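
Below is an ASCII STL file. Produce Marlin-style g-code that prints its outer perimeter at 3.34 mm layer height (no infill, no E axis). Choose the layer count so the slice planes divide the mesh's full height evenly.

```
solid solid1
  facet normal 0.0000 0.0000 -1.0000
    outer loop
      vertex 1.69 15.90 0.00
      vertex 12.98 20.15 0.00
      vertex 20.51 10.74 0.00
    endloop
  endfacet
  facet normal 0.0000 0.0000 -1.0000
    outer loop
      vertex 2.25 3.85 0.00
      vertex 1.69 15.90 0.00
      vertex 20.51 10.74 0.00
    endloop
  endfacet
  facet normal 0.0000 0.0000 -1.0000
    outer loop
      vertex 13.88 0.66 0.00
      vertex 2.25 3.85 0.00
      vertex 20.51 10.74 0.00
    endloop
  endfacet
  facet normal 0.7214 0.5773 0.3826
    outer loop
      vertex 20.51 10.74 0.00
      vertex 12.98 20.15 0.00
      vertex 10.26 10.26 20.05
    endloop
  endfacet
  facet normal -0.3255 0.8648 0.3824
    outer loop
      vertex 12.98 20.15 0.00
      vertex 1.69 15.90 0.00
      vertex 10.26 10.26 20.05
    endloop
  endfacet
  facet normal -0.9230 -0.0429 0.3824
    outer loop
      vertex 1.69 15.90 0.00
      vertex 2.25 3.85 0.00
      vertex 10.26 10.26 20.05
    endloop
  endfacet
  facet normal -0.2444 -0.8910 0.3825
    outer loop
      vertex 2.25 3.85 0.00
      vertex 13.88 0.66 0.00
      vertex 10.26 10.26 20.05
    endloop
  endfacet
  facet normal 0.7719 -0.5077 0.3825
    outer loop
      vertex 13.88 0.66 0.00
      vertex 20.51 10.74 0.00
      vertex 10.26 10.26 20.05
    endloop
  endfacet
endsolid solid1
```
; perimeter-only toolpath
G21 ; units = mm
G90 ; absolute positioning
G28 ; home
; layer 1
G0 Z3.34
G0 X18.80 Y10.66
G1 X12.53 Y18.50
G1 X3.12 Y14.96
G1 X3.58 Y4.92
G1 X13.28 Y2.26
G1 X18.80 Y10.66
; layer 2
G0 Z6.68
G0 X17.09 Y10.58
G1 X12.07 Y16.85
G1 X4.55 Y14.02
G1 X4.92 Y5.99
G1 X12.67 Y3.86
G1 X17.09 Y10.58
; layer 3
G0 Z10.03
G0 X15.39 Y10.50
G1 X11.62 Y15.20
G1 X5.97 Y13.08
G1 X6.25 Y7.05
G1 X12.07 Y5.46
G1 X15.39 Y10.50
; layer 4
G0 Z13.37
G0 X13.68 Y10.42
G1 X11.17 Y13.56
G1 X7.40 Y12.14
G1 X7.59 Y8.12
G1 X11.47 Y7.06
G1 X13.68 Y10.42
; layer 5
G0 Z16.71
G0 X11.97 Y10.34
G1 X10.71 Y11.91
G1 X8.83 Y11.20
G1 X8.93 Y9.19
G1 X10.86 Y8.66
G1 X11.97 Y10.34
M2 ; end

The solid is a regular 5-sided pyramid, base circumscribed radius ≈ 10.3 mm, apex at z ≈ 20.1 mm. Slicing at Δz = 3.34 mm — 6 equal slices spanning the solid's height, so layer i sits at z = i·h/6 — gives 5 non-empty perimeters. Each is a 5-segment closed polygon; G0 lifts to the layer z and rapids to the start vertex, then G1 traces the edges. The cross-section shrinks linearly with z (the slice at the apex is degenerate and omitted).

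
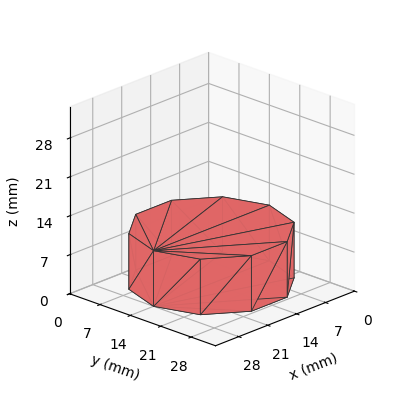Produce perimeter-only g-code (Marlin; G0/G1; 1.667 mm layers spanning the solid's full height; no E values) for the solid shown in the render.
Reading the render: the shape is a regular 10-sided prism (a cylinder approximated with 10 flat sides), circumscribed radius ≈ 14 mm, height ≈ 10 mm (dimensions read to the nearest mm from the axis ticks). For the g-code, the solid's height is divided into equal slices at the stated Δz and each level perimeter traced with G1 moves after a G0 lift.

; perimeter-only toolpath
G21 ; units = mm
G90 ; absolute positioning
G28 ; home
; layer 1
G0 Z1.667
G0 X28.000 Y14.000
G1 X25.326 Y22.229
G1 X18.326 Y27.315
G1 X9.674 Y27.315
G1 X2.674 Y22.229
G1 X0.000 Y14.000
G1 X2.674 Y5.771
G1 X9.674 Y0.685
G1 X18.326 Y0.685
G1 X25.326 Y5.771
G1 X28.000 Y14.000
; layer 2
G0 Z3.333
G0 X28.000 Y14.000
G1 X25.326 Y22.229
G1 X18.326 Y27.315
G1 X9.674 Y27.315
G1 X2.674 Y22.229
G1 X0.000 Y14.000
G1 X2.674 Y5.771
G1 X9.674 Y0.685
G1 X18.326 Y0.685
G1 X25.326 Y5.771
G1 X28.000 Y14.000
; layer 3
G0 Z5.000
G0 X28.000 Y14.000
G1 X25.326 Y22.229
G1 X18.326 Y27.315
G1 X9.674 Y27.315
G1 X2.674 Y22.229
G1 X0.000 Y14.000
G1 X2.674 Y5.771
G1 X9.674 Y0.685
G1 X18.326 Y0.685
G1 X25.326 Y5.771
G1 X28.000 Y14.000
; layer 4
G0 Z6.667
G0 X28.000 Y14.000
G1 X25.326 Y22.229
G1 X18.326 Y27.315
G1 X9.674 Y27.315
G1 X2.674 Y22.229
G1 X0.000 Y14.000
G1 X2.674 Y5.771
G1 X9.674 Y0.685
G1 X18.326 Y0.685
G1 X25.326 Y5.771
G1 X28.000 Y14.000
; layer 5
G0 Z8.333
G0 X28.000 Y14.000
G1 X25.326 Y22.229
G1 X18.326 Y27.315
G1 X9.674 Y27.315
G1 X2.674 Y22.229
G1 X0.000 Y14.000
G1 X2.674 Y5.771
G1 X9.674 Y0.685
G1 X18.326 Y0.685
G1 X25.326 Y5.771
G1 X28.000 Y14.000
; layer 6
G0 Z10.000
G0 X28.000 Y14.000
G1 X25.326 Y22.229
G1 X18.326 Y27.315
G1 X9.674 Y27.315
G1 X2.674 Y22.229
G1 X0.000 Y14.000
G1 X2.674 Y5.771
G1 X9.674 Y0.685
G1 X18.326 Y0.685
G1 X25.326 Y5.771
G1 X28.000 Y14.000
M2 ; end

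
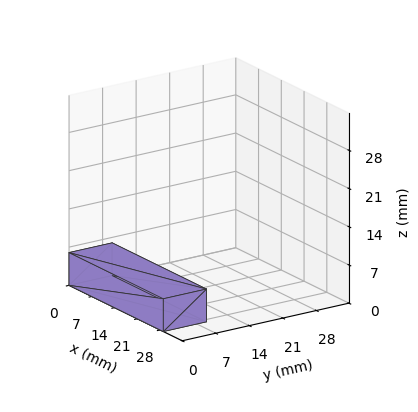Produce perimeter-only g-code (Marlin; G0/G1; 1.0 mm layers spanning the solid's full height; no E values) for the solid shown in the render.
Reading the render: the shape is a rectangular box, roughly 29 × 9 mm footprint and 6 mm tall (dimensions read to the nearest mm from the axis ticks). For the g-code, the solid's height is divided into equal slices at the stated Δz and each level perimeter traced with G1 moves after a G0 lift.

; perimeter-only toolpath
G21 ; units = mm
G90 ; absolute positioning
G28 ; home
; layer 1
G0 Z1.0
G0 X0.0 Y0.0
G1 X29.0 Y0.0
G1 X29.0 Y9.0
G1 X0.0 Y9.0
G1 X0.0 Y0.0
; layer 2
G0 Z2.0
G0 X0.0 Y0.0
G1 X29.0 Y0.0
G1 X29.0 Y9.0
G1 X0.0 Y9.0
G1 X0.0 Y0.0
; layer 3
G0 Z3.0
G0 X0.0 Y0.0
G1 X29.0 Y0.0
G1 X29.0 Y9.0
G1 X0.0 Y9.0
G1 X0.0 Y0.0
; layer 4
G0 Z4.0
G0 X0.0 Y0.0
G1 X29.0 Y0.0
G1 X29.0 Y9.0
G1 X0.0 Y9.0
G1 X0.0 Y0.0
; layer 5
G0 Z5.0
G0 X0.0 Y0.0
G1 X29.0 Y0.0
G1 X29.0 Y9.0
G1 X0.0 Y9.0
G1 X0.0 Y0.0
; layer 6
G0 Z6.0
G0 X0.0 Y0.0
G1 X29.0 Y0.0
G1 X29.0 Y9.0
G1 X0.0 Y9.0
G1 X0.0 Y0.0
M2 ; end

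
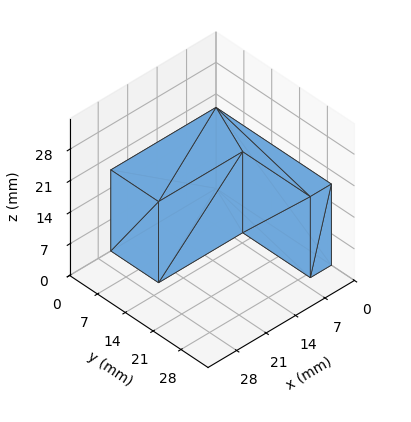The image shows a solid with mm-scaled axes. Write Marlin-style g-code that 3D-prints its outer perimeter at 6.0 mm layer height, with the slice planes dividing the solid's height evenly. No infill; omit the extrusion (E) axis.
Reading the render: the shape is an L-shaped prism: outer 25 × 29 mm, arm thicknesses ≈ 12 mm (horizontal) and 5 mm (vertical), extruded 18 mm in z (dimensions read to the nearest mm from the axis ticks). For the g-code, the solid's height is divided into equal slices at the stated Δz and each level perimeter traced with G1 moves after a G0 lift.

; perimeter-only toolpath
G21 ; units = mm
G90 ; absolute positioning
G28 ; home
; layer 1
G0 Z6.0
G0 X0.0 Y0.0
G1 X25.0 Y0.0
G1 X25.0 Y12.0
G1 X5.0 Y12.0
G1 X5.0 Y29.0
G1 X0.0 Y29.0
G1 X0.0 Y0.0
; layer 2
G0 Z12.0
G0 X0.0 Y0.0
G1 X25.0 Y0.0
G1 X25.0 Y12.0
G1 X5.0 Y12.0
G1 X5.0 Y29.0
G1 X0.0 Y29.0
G1 X0.0 Y0.0
; layer 3
G0 Z18.0
G0 X0.0 Y0.0
G1 X25.0 Y0.0
G1 X25.0 Y12.0
G1 X5.0 Y12.0
G1 X5.0 Y29.0
G1 X0.0 Y29.0
G1 X0.0 Y0.0
M2 ; end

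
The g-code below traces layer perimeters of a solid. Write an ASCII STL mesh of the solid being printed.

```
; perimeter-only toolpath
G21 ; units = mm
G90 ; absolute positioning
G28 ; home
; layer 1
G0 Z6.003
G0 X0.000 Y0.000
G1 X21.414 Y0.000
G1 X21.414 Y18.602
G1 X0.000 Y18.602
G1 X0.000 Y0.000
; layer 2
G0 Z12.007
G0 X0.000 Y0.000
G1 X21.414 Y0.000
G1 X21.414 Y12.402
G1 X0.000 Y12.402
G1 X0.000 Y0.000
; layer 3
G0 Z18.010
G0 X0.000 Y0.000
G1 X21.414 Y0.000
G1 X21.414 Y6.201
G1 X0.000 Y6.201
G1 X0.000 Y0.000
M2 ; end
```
solid part
  facet normal 0.0000 0.0000 -1.0000
    outer loop
      vertex 21.414 24.803 0.000
      vertex 21.414 0.000 0.000
      vertex 0.000 0.000 0.000
    endloop
  endfacet
  facet normal 0.0000 0.0000 -1.0000
    outer loop
      vertex 0.000 24.803 0.000
      vertex 21.414 24.803 0.000
      vertex 0.000 0.000 0.000
    endloop
  endfacet
  facet normal 0.0000 -1.0000 0.0000
    outer loop
      vertex 0.000 0.000 0.000
      vertex 21.414 0.000 0.000
      vertex 21.414 0.000 24.013
    endloop
  endfacet
  facet normal 0.0000 -1.0000 0.0000
    outer loop
      vertex 0.000 0.000 0.000
      vertex 21.414 0.000 24.013
      vertex 0.000 0.000 24.013
    endloop
  endfacet
  facet normal 0.0000 0.6956 0.7185
    outer loop
      vertex 0.000 0.000 24.013
      vertex 21.414 0.000 24.013
      vertex 21.414 24.803 0.000
    endloop
  endfacet
  facet normal 0.0000 0.6956 0.7185
    outer loop
      vertex 0.000 0.000 24.013
      vertex 21.414 24.803 0.000
      vertex 0.000 24.803 0.000
    endloop
  endfacet
  facet normal -1.0000 0.0000 0.0000
    outer loop
      vertex 0.000 0.000 24.013
      vertex 0.000 24.803 0.000
      vertex 0.000 0.000 0.000
    endloop
  endfacet
  facet normal 1.0000 0.0000 0.0000
    outer loop
      vertex 21.414 0.000 0.000
      vertex 21.414 24.803 0.000
      vertex 21.414 0.000 24.013
    endloop
  endfacet
endsolid part

The G0 Z moves step by Δz≈6.003 mm. The G1 loops shrink linearly with z, so the solid tapers from its base footprint up to z≈24. Closing with a flat bottom cap and the tapered top and triangulating gives 8 facets — a wedge (ramp): 21.4 × 24.8 mm base, rising to 24 mm along the y=0 edge and sloping linearly to z=0 at y=24.8.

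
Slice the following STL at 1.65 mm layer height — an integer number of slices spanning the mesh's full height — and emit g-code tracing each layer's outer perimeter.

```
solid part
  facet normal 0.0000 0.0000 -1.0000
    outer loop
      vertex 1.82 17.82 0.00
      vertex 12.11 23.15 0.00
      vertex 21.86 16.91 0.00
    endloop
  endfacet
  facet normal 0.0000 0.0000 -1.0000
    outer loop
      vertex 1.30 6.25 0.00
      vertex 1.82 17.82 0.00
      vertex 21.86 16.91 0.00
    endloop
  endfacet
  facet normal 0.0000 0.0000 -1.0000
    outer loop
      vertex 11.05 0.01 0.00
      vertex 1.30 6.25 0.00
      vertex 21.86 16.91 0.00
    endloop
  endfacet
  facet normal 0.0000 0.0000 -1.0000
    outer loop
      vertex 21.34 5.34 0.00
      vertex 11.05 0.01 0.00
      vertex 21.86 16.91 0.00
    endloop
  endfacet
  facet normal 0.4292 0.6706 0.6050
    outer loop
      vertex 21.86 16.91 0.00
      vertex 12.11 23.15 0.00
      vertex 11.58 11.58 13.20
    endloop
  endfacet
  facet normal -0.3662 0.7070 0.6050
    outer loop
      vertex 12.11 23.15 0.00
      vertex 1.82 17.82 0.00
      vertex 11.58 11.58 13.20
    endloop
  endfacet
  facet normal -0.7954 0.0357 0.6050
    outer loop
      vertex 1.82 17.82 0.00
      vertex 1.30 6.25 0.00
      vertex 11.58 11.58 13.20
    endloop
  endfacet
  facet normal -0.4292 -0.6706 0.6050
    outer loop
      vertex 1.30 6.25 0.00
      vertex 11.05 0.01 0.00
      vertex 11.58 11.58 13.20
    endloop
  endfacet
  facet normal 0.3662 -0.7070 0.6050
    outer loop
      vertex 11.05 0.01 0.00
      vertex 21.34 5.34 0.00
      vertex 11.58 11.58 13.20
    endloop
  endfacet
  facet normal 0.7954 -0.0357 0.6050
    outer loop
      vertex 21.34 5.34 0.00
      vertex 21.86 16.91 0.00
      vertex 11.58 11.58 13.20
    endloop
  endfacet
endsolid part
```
; perimeter-only toolpath
G21 ; units = mm
G90 ; absolute positioning
G28 ; home
; layer 1
G0 Z1.65
G0 X20.57 Y16.24
G1 X12.04 Y21.70
G1 X3.04 Y17.04
G1 X2.58 Y6.92
G1 X11.12 Y1.46
G1 X20.12 Y6.12
G1 X20.57 Y16.24
; layer 2
G0 Z3.30
G0 X19.29 Y15.58
G1 X11.98 Y20.26
G1 X4.26 Y16.26
G1 X3.87 Y7.58
G1 X11.18 Y2.90
G1 X18.90 Y6.90
G1 X19.29 Y15.58
; layer 3
G0 Z4.95
G0 X18.00 Y14.91
G1 X11.91 Y18.81
G1 X5.48 Y15.48
G1 X5.16 Y8.25
G1 X11.25 Y4.35
G1 X17.68 Y7.68
G1 X18.00 Y14.91
; layer 4
G0 Z6.60
G0 X16.72 Y14.25
G1 X11.84 Y17.36
G1 X6.70 Y14.70
G1 X6.44 Y8.91
G1 X11.32 Y5.79
G1 X16.46 Y8.46
G1 X16.72 Y14.25
; layer 5
G0 Z8.25
G0 X15.43 Y13.58
G1 X11.78 Y15.92
G1 X7.92 Y13.92
G1 X7.72 Y9.58
G1 X11.38 Y7.24
G1 X15.24 Y9.24
G1 X15.43 Y13.58
; layer 6
G0 Z9.90
G0 X14.15 Y12.91
G1 X11.71 Y14.47
G1 X9.14 Y13.14
G1 X9.01 Y10.25
G1 X11.45 Y8.69
G1 X14.02 Y10.02
G1 X14.15 Y12.91
; layer 7
G0 Z11.55
G0 X12.87 Y12.25
G1 X11.65 Y13.03
G1 X10.36 Y12.36
G1 X10.29 Y10.91
G1 X11.51 Y10.13
G1 X12.80 Y10.80
G1 X12.87 Y12.25
M2 ; end

The solid is a regular 6-sided pyramid, base circumscribed radius ≈ 11.6 mm, apex at z ≈ 13.2 mm. Slicing at Δz = 1.65 mm — 8 equal slices spanning the solid's height, so layer i sits at z = i·h/8 — gives 7 non-empty perimeters. Each is a 6-segment closed polygon; G0 lifts to the layer z and rapids to the start vertex, then G1 traces the edges. The cross-section shrinks linearly with z (the slice at the apex is degenerate and omitted).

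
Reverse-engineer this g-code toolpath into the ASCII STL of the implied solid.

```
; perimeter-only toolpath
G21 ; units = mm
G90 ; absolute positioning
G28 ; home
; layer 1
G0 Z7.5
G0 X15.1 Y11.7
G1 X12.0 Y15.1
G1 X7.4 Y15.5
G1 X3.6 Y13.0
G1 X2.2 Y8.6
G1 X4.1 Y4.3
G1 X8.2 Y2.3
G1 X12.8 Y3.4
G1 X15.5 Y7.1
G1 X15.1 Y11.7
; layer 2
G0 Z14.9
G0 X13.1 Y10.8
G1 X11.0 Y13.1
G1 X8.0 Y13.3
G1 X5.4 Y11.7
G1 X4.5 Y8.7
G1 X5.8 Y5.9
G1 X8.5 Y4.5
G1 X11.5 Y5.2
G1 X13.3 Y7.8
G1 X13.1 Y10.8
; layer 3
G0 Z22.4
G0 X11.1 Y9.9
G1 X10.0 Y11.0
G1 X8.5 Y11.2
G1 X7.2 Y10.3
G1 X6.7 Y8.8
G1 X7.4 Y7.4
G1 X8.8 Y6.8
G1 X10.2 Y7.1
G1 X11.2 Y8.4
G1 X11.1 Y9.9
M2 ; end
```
solid part
  facet normal 0.0000 0.0000 -1.0000
    outer loop
      vertex 6.9 17.7 0.0
      vertex 13.0 17.1 0.0
      vertex 17.2 12.6 0.0
    endloop
  endfacet
  facet normal 0.0000 0.0000 -1.0000
    outer loop
      vertex 1.8 14.3 0.0
      vertex 6.9 17.7 0.0
      vertex 17.2 12.6 0.0
    endloop
  endfacet
  facet normal 0.0000 0.0000 -1.0000
    outer loop
      vertex 0.0 8.4 0.0
      vertex 1.8 14.3 0.0
      vertex 17.2 12.6 0.0
    endloop
  endfacet
  facet normal 0.0000 0.0000 -1.0000
    outer loop
      vertex 2.5 2.8 0.0
      vertex 0.0 8.4 0.0
      vertex 17.2 12.6 0.0
    endloop
  endfacet
  facet normal 0.0000 0.0000 -1.0000
    outer loop
      vertex 8.0 0.1 0.0
      vertex 2.5 2.8 0.0
      vertex 17.2 12.6 0.0
    endloop
  endfacet
  facet normal 0.0000 0.0000 -1.0000
    outer loop
      vertex 14.0 1.5 0.0
      vertex 8.0 0.1 0.0
      vertex 17.2 12.6 0.0
    endloop
  endfacet
  facet normal 0.0000 0.0000 -1.0000
    outer loop
      vertex 17.6 6.5 0.0
      vertex 14.0 1.5 0.0
      vertex 17.2 12.6 0.0
    endloop
  endfacet
  facet normal 0.7035 0.6566 0.2720
    outer loop
      vertex 17.2 12.6 0.0
      vertex 13.0 17.1 0.0
      vertex 9.0 9.0 29.9
    endloop
  endfacet
  facet normal 0.0942 0.9577 0.2720
    outer loop
      vertex 13.0 17.1 0.0
      vertex 6.9 17.7 0.0
      vertex 9.0 9.0 29.9
    endloop
  endfacet
  facet normal -0.5340 0.8010 0.2706
    outer loop
      vertex 6.9 17.7 0.0
      vertex 1.8 14.3 0.0
      vertex 9.0 9.0 29.9
    endloop
  endfacet
  facet normal -0.9206 0.2808 0.2715
    outer loop
      vertex 1.8 14.3 0.0
      vertex 0.0 8.4 0.0
      vertex 9.0 9.0 29.9
    endloop
  endfacet
  facet normal -0.8786 -0.3922 0.2723
    outer loop
      vertex 0.0 8.4 0.0
      vertex 2.5 2.8 0.0
      vertex 9.0 9.0 29.9
    endloop
  endfacet
  facet normal -0.4241 -0.8640 0.2714
    outer loop
      vertex 2.5 2.8 0.0
      vertex 8.0 0.1 0.0
      vertex 9.0 9.0 29.9
    endloop
  endfacet
  facet normal 0.2187 -0.9372 0.2717
    outer loop
      vertex 8.0 0.1 0.0
      vertex 14.0 1.5 0.0
      vertex 9.0 9.0 29.9
    endloop
  endfacet
  facet normal 0.7810 -0.5623 0.2717
    outer loop
      vertex 14.0 1.5 0.0
      vertex 17.6 6.5 0.0
      vertex 9.0 9.0 29.9
    endloop
  endfacet
  facet normal 0.9605 0.0630 0.2710
    outer loop
      vertex 17.6 6.5 0.0
      vertex 17.2 12.6 0.0
      vertex 9.0 9.0 29.9
    endloop
  endfacet
endsolid part

The G0 Z moves step by Δz≈7.5 mm. The G1 loops shrink linearly with z, so the solid tapers from its base footprint up to z≈29.9. Closing with a flat bottom cap and the tapered top and triangulating gives 16 facets — a regular 9-sided pyramid, base circumscribed radius ≈ 9 mm, apex at z ≈ 29.9 mm.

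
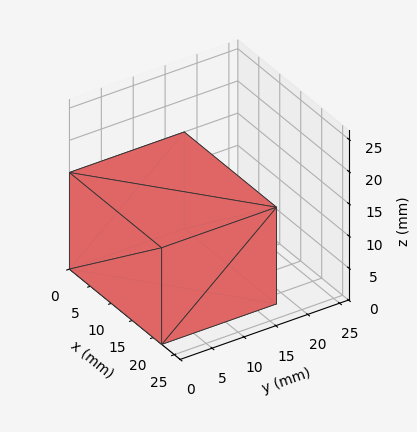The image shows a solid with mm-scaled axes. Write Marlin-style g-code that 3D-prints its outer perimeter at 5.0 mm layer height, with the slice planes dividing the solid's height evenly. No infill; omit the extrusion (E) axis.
Reading the render: the shape is a rectangular box, roughly 22 × 18 mm footprint and 15 mm tall (dimensions read to the nearest mm from the axis ticks). For the g-code, the solid's height is divided into equal slices at the stated Δz and each level perimeter traced with G1 moves after a G0 lift.

; perimeter-only toolpath
G21 ; units = mm
G90 ; absolute positioning
G28 ; home
; layer 1
G0 Z5.0
G0 X0.0 Y0.0
G1 X22.0 Y0.0
G1 X22.0 Y18.0
G1 X0.0 Y18.0
G1 X0.0 Y0.0
; layer 2
G0 Z10.0
G0 X0.0 Y0.0
G1 X22.0 Y0.0
G1 X22.0 Y18.0
G1 X0.0 Y18.0
G1 X0.0 Y0.0
; layer 3
G0 Z15.0
G0 X0.0 Y0.0
G1 X22.0 Y0.0
G1 X22.0 Y18.0
G1 X0.0 Y18.0
G1 X0.0 Y0.0
M2 ; end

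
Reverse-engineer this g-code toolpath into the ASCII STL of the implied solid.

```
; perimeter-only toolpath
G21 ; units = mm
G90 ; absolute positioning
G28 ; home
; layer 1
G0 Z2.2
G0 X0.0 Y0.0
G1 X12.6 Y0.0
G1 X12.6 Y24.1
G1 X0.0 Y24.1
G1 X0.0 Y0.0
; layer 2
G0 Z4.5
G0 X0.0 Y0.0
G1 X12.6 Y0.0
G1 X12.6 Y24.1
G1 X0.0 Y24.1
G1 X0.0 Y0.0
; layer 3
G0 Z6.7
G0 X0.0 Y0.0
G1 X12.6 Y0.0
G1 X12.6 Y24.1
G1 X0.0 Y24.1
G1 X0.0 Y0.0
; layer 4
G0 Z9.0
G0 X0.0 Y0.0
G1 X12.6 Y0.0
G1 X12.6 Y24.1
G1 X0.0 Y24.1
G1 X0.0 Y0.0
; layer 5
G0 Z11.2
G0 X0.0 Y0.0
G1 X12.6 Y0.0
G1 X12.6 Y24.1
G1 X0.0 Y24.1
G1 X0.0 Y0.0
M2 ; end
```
solid part
  facet normal 0.0000 0.0000 -1.0000
    outer loop
      vertex 12.6 24.1 0.0
      vertex 12.6 0.0 0.0
      vertex 0.0 0.0 0.0
    endloop
  endfacet
  facet normal 0.0000 0.0000 -1.0000
    outer loop
      vertex 0.0 24.1 0.0
      vertex 12.6 24.1 0.0
      vertex 0.0 0.0 0.0
    endloop
  endfacet
  facet normal 0.0000 0.0000 1.0000
    outer loop
      vertex 0.0 0.0 11.2
      vertex 12.6 0.0 11.2
      vertex 12.6 24.1 11.2
    endloop
  endfacet
  facet normal 0.0000 0.0000 1.0000
    outer loop
      vertex 0.0 0.0 11.2
      vertex 12.6 24.1 11.2
      vertex 0.0 24.1 11.2
    endloop
  endfacet
  facet normal 0.0000 -1.0000 0.0000
    outer loop
      vertex 0.0 0.0 0.0
      vertex 12.6 0.0 0.0
      vertex 12.6 0.0 11.2
    endloop
  endfacet
  facet normal 0.0000 -1.0000 0.0000
    outer loop
      vertex 0.0 0.0 0.0
      vertex 12.6 0.0 11.2
      vertex 0.0 0.0 11.2
    endloop
  endfacet
  facet normal 0.0000 1.0000 0.0000
    outer loop
      vertex 12.6 24.1 11.2
      vertex 12.6 24.1 0.0
      vertex 0.0 24.1 0.0
    endloop
  endfacet
  facet normal 0.0000 1.0000 0.0000
    outer loop
      vertex 0.0 24.1 11.2
      vertex 12.6 24.1 11.2
      vertex 0.0 24.1 0.0
    endloop
  endfacet
  facet normal -1.0000 0.0000 0.0000
    outer loop
      vertex 0.0 24.1 11.2
      vertex 0.0 24.1 0.0
      vertex 0.0 0.0 0.0
    endloop
  endfacet
  facet normal -1.0000 0.0000 0.0000
    outer loop
      vertex 0.0 0.0 11.2
      vertex 0.0 24.1 11.2
      vertex 0.0 0.0 0.0
    endloop
  endfacet
  facet normal 1.0000 0.0000 0.0000
    outer loop
      vertex 12.6 0.0 0.0
      vertex 12.6 24.1 0.0
      vertex 12.6 24.1 11.2
    endloop
  endfacet
  facet normal 1.0000 0.0000 0.0000
    outer loop
      vertex 12.6 0.0 0.0
      vertex 12.6 24.1 11.2
      vertex 12.6 0.0 11.2
    endloop
  endfacet
endsolid part

The G0 Z moves step by Δz≈2.2 mm. Every layer's G1 loop is the same polygon, so the solid is a straight extrusion of it from z=0 to z≈11.2. Closing with flat bottom and top caps and triangulating gives 12 facets — a rectangular box, roughly 12.6 × 24.1 mm footprint and 11.2 mm tall.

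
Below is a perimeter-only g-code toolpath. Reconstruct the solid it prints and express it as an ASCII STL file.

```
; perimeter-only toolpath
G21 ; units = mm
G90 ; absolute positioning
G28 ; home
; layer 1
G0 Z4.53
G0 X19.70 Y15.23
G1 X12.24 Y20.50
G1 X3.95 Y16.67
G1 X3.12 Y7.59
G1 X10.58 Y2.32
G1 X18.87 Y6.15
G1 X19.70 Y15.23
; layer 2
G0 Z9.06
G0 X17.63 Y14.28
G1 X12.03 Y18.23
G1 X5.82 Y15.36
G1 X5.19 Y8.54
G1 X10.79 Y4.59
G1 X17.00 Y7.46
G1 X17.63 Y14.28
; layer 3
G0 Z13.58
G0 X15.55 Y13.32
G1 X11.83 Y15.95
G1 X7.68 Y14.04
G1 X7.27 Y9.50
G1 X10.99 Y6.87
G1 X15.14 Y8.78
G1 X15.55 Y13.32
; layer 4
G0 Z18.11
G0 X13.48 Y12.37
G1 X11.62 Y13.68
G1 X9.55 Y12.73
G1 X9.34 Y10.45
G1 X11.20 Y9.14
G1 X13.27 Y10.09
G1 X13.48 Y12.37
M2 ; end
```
solid part
  facet normal 0.0000 0.0000 -1.0000
    outer loop
      vertex 2.09 17.99 0.00
      vertex 12.45 22.77 0.00
      vertex 21.77 16.19 0.00
    endloop
  endfacet
  facet normal 0.0000 0.0000 -1.0000
    outer loop
      vertex 1.05 6.63 0.00
      vertex 2.09 17.99 0.00
      vertex 21.77 16.19 0.00
    endloop
  endfacet
  facet normal 0.0000 0.0000 -1.0000
    outer loop
      vertex 10.37 0.05 0.00
      vertex 1.05 6.63 0.00
      vertex 21.77 16.19 0.00
    endloop
  endfacet
  facet normal 0.0000 0.0000 -1.0000
    outer loop
      vertex 20.73 4.83 0.00
      vertex 10.37 0.05 0.00
      vertex 21.77 16.19 0.00
    endloop
  endfacet
  facet normal 0.5286 0.7487 0.4000
    outer loop
      vertex 21.77 16.19 0.00
      vertex 12.45 22.77 0.00
      vertex 11.41 11.41 22.64
    endloop
  endfacet
  facet normal -0.3840 0.8322 0.3999
    outer loop
      vertex 12.45 22.77 0.00
      vertex 2.09 17.99 0.00
      vertex 11.41 11.41 22.64
    endloop
  endfacet
  facet normal -0.9127 0.0836 0.4000
    outer loop
      vertex 2.09 17.99 0.00
      vertex 1.05 6.63 0.00
      vertex 11.41 11.41 22.64
    endloop
  endfacet
  facet normal -0.5286 -0.7487 0.4000
    outer loop
      vertex 1.05 6.63 0.00
      vertex 10.37 0.05 0.00
      vertex 11.41 11.41 22.64
    endloop
  endfacet
  facet normal 0.3840 -0.8322 0.3999
    outer loop
      vertex 10.37 0.05 0.00
      vertex 20.73 4.83 0.00
      vertex 11.41 11.41 22.64
    endloop
  endfacet
  facet normal 0.9127 -0.0836 0.4000
    outer loop
      vertex 20.73 4.83 0.00
      vertex 21.77 16.19 0.00
      vertex 11.41 11.41 22.64
    endloop
  endfacet
endsolid part

The G0 Z moves step by Δz≈4.53 mm. The G1 loops shrink linearly with z, so the solid tapers from its base footprint up to z≈22.6. Closing with a flat bottom cap and the tapered top and triangulating gives 10 facets — a regular 6-sided pyramid, base circumscribed radius ≈ 11.4 mm, apex at z ≈ 22.6 mm.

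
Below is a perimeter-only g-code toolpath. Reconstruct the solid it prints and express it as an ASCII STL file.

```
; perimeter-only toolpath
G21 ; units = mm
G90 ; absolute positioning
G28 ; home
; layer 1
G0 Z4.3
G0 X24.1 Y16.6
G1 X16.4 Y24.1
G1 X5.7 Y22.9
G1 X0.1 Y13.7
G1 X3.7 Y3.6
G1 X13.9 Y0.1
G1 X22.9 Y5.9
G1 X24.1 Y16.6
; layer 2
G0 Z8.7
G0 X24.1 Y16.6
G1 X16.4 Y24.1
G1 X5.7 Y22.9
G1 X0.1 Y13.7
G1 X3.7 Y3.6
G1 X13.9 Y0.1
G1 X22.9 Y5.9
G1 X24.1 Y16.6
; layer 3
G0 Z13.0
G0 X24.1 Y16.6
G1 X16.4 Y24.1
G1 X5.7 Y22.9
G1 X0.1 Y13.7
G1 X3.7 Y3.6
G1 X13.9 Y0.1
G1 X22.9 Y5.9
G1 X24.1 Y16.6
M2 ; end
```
solid part
  facet normal 0.0000 0.0000 -1.0000
    outer loop
      vertex 5.7 22.9 0.0
      vertex 16.4 24.1 0.0
      vertex 24.1 16.6 0.0
    endloop
  endfacet
  facet normal 0.0000 0.0000 -1.0000
    outer loop
      vertex 0.1 13.7 0.0
      vertex 5.7 22.9 0.0
      vertex 24.1 16.6 0.0
    endloop
  endfacet
  facet normal 0.0000 0.0000 -1.0000
    outer loop
      vertex 3.7 3.6 0.0
      vertex 0.1 13.7 0.0
      vertex 24.1 16.6 0.0
    endloop
  endfacet
  facet normal 0.0000 0.0000 -1.0000
    outer loop
      vertex 13.9 0.1 0.0
      vertex 3.7 3.6 0.0
      vertex 24.1 16.6 0.0
    endloop
  endfacet
  facet normal 0.0000 0.0000 -1.0000
    outer loop
      vertex 22.9 5.9 0.0
      vertex 13.9 0.1 0.0
      vertex 24.1 16.6 0.0
    endloop
  endfacet
  facet normal 0.0000 0.0000 1.0000
    outer loop
      vertex 24.1 16.6 13.0
      vertex 16.4 24.1 13.0
      vertex 5.7 22.9 13.0
    endloop
  endfacet
  facet normal 0.0000 0.0000 1.0000
    outer loop
      vertex 24.1 16.6 13.0
      vertex 5.7 22.9 13.0
      vertex 0.1 13.7 13.0
    endloop
  endfacet
  facet normal 0.0000 0.0000 1.0000
    outer loop
      vertex 24.1 16.6 13.0
      vertex 0.1 13.7 13.0
      vertex 3.7 3.6 13.0
    endloop
  endfacet
  facet normal 0.0000 0.0000 1.0000
    outer loop
      vertex 24.1 16.6 13.0
      vertex 3.7 3.6 13.0
      vertex 13.9 0.1 13.0
    endloop
  endfacet
  facet normal 0.0000 0.0000 1.0000
    outer loop
      vertex 24.1 16.6 13.0
      vertex 13.9 0.1 13.0
      vertex 22.9 5.9 13.0
    endloop
  endfacet
  facet normal 0.6977 0.7163 0.0000
    outer loop
      vertex 24.1 16.6 0.0
      vertex 16.4 24.1 0.0
      vertex 16.4 24.1 13.0
    endloop
  endfacet
  facet normal 0.6977 0.7163 0.0000
    outer loop
      vertex 24.1 16.6 0.0
      vertex 16.4 24.1 13.0
      vertex 24.1 16.6 13.0
    endloop
  endfacet
  facet normal -0.1115 0.9938 0.0000
    outer loop
      vertex 16.4 24.1 0.0
      vertex 5.7 22.9 0.0
      vertex 5.7 22.9 13.0
    endloop
  endfacet
  facet normal -0.1115 0.9938 0.0000
    outer loop
      vertex 16.4 24.1 0.0
      vertex 5.7 22.9 13.0
      vertex 16.4 24.1 13.0
    endloop
  endfacet
  facet normal -0.8542 0.5199 0.0000
    outer loop
      vertex 5.7 22.9 0.0
      vertex 0.1 13.7 0.0
      vertex 0.1 13.7 13.0
    endloop
  endfacet
  facet normal -0.8542 0.5199 0.0000
    outer loop
      vertex 5.7 22.9 0.0
      vertex 0.1 13.7 13.0
      vertex 5.7 22.9 13.0
    endloop
  endfacet
  facet normal -0.9420 -0.3357 0.0000
    outer loop
      vertex 0.1 13.7 0.0
      vertex 3.7 3.6 0.0
      vertex 3.7 3.6 13.0
    endloop
  endfacet
  facet normal -0.9420 -0.3357 0.0000
    outer loop
      vertex 0.1 13.7 0.0
      vertex 3.7 3.6 13.0
      vertex 0.1 13.7 13.0
    endloop
  endfacet
  facet normal -0.3246 -0.9459 0.0000
    outer loop
      vertex 3.7 3.6 0.0
      vertex 13.9 0.1 0.0
      vertex 13.9 0.1 13.0
    endloop
  endfacet
  facet normal -0.3246 -0.9459 0.0000
    outer loop
      vertex 3.7 3.6 0.0
      vertex 13.9 0.1 13.0
      vertex 3.7 3.6 13.0
    endloop
  endfacet
  facet normal 0.5417 -0.8406 0.0000
    outer loop
      vertex 13.9 0.1 0.0
      vertex 22.9 5.9 0.0
      vertex 22.9 5.9 13.0
    endloop
  endfacet
  facet normal 0.5417 -0.8406 0.0000
    outer loop
      vertex 13.9 0.1 0.0
      vertex 22.9 5.9 13.0
      vertex 13.9 0.1 13.0
    endloop
  endfacet
  facet normal 0.9938 -0.1115 0.0000
    outer loop
      vertex 22.9 5.9 0.0
      vertex 24.1 16.6 0.0
      vertex 24.1 16.6 13.0
    endloop
  endfacet
  facet normal 0.9938 -0.1115 0.0000
    outer loop
      vertex 22.9 5.9 0.0
      vertex 24.1 16.6 13.0
      vertex 22.9 5.9 13.0
    endloop
  endfacet
endsolid part

The G0 Z moves step by Δz≈4.3 mm. Every layer's G1 loop is the same polygon, so the solid is a straight extrusion of it from z=0 to z≈13. Closing with flat bottom and top caps and triangulating gives 24 facets — a regular 7-sided prism (a cylinder approximated with 7 flat sides), circumscribed radius ≈ 12.4 mm, height ≈ 13 mm.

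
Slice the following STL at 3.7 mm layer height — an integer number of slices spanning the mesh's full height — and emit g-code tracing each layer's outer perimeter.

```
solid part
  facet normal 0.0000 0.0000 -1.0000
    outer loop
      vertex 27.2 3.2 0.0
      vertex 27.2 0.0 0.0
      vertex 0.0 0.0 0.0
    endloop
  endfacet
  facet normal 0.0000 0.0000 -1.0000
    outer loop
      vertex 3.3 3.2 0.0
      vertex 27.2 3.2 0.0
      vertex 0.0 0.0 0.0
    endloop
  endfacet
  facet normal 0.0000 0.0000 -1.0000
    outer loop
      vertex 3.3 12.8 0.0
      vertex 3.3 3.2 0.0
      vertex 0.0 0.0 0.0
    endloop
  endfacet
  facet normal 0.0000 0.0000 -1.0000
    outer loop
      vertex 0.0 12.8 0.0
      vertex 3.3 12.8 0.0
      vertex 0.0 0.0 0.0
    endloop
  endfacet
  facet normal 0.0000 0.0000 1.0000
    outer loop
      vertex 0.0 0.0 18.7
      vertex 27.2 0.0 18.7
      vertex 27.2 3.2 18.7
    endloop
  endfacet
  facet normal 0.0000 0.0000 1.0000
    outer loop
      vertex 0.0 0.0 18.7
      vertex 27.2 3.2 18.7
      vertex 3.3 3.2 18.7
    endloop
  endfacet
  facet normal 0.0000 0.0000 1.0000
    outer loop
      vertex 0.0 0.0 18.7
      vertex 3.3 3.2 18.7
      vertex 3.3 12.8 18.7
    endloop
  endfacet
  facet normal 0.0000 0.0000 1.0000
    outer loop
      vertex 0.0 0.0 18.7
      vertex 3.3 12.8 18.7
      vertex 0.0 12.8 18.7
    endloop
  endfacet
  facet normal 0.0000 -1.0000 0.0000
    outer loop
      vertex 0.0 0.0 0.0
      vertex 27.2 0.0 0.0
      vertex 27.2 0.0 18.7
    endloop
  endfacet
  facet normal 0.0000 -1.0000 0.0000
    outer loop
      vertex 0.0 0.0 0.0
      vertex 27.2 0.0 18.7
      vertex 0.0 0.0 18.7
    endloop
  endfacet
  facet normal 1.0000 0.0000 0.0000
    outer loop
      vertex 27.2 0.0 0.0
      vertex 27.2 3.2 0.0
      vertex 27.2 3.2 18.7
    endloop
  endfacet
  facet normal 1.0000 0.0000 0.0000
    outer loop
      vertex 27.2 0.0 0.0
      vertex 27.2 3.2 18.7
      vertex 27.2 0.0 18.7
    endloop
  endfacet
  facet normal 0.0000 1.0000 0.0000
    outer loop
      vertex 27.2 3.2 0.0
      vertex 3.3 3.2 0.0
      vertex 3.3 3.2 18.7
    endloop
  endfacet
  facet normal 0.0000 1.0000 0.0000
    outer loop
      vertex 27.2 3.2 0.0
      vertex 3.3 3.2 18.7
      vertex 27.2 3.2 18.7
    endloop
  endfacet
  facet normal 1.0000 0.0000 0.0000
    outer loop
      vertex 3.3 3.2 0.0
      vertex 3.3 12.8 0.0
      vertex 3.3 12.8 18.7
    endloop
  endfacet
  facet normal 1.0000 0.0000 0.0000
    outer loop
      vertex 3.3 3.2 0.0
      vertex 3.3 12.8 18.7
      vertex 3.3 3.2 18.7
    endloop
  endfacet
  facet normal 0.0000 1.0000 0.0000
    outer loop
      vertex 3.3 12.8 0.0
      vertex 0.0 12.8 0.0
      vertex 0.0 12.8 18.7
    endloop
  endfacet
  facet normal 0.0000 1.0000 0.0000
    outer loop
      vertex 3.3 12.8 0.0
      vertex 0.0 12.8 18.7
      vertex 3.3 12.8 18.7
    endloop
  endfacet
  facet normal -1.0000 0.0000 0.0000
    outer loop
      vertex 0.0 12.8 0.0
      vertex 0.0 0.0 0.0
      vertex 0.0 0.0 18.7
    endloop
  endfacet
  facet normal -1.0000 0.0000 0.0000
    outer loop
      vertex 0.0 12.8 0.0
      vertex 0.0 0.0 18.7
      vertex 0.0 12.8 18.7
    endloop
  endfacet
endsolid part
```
; perimeter-only toolpath
G21 ; units = mm
G90 ; absolute positioning
G28 ; home
; layer 1
G0 Z3.7
G0 X0.0 Y0.0
G1 X27.2 Y0.0
G1 X27.2 Y3.2
G1 X3.3 Y3.2
G1 X3.3 Y12.8
G1 X0.0 Y12.8
G1 X0.0 Y0.0
; layer 2
G0 Z7.5
G0 X0.0 Y0.0
G1 X27.2 Y0.0
G1 X27.2 Y3.2
G1 X3.3 Y3.2
G1 X3.3 Y12.8
G1 X0.0 Y12.8
G1 X0.0 Y0.0
; layer 3
G0 Z11.2
G0 X0.0 Y0.0
G1 X27.2 Y0.0
G1 X27.2 Y3.2
G1 X3.3 Y3.2
G1 X3.3 Y12.8
G1 X0.0 Y12.8
G1 X0.0 Y0.0
; layer 4
G0 Z15.0
G0 X0.0 Y0.0
G1 X27.2 Y0.0
G1 X27.2 Y3.2
G1 X3.3 Y3.2
G1 X3.3 Y12.8
G1 X0.0 Y12.8
G1 X0.0 Y0.0
; layer 5
G0 Z18.7
G0 X0.0 Y0.0
G1 X27.2 Y0.0
G1 X27.2 Y3.2
G1 X3.3 Y3.2
G1 X3.3 Y12.8
G1 X0.0 Y12.8
G1 X0.0 Y0.0
M2 ; end

The solid is an L-shaped prism: outer 27.2 × 12.8 mm, arm thicknesses ≈ 3.2 mm (horizontal) and 3.3 mm (vertical), extruded 18.7 mm in z. Slicing at Δz = 3.7 mm — 5 equal slices spanning the solid's height, so layer i sits at z = i·h/5 — gives 5 non-empty perimeters. Each is a 6-segment closed polygon; G0 lifts to the layer z and rapids to the start vertex, then G1 traces the edges.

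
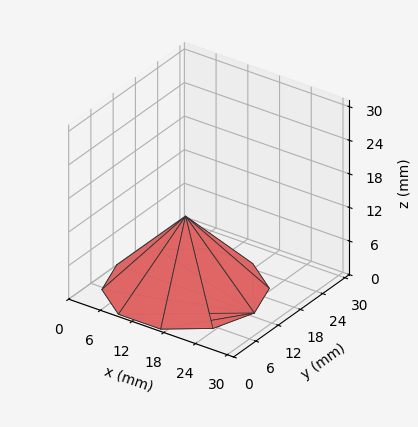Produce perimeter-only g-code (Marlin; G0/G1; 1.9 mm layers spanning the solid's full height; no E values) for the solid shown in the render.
Reading the render: the shape is a regular 10-sided pyramid, base circumscribed radius ≈ 13 mm, apex at z ≈ 13 mm (dimensions read to the nearest mm from the axis ticks). For the g-code, the solid's height is divided into equal slices at the stated Δz and each level perimeter traced with G1 moves after a G0 lift.

; perimeter-only toolpath
G21 ; units = mm
G90 ; absolute positioning
G28 ; home
; layer 1
G0 Z1.9
G0 X24.1 Y13.0
G1 X22.0 Y19.5
G1 X16.4 Y23.6
G1 X9.6 Y23.6
G1 X4.0 Y19.5
G1 X1.9 Y13.0
G1 X4.0 Y6.5
G1 X9.6 Y2.4
G1 X16.4 Y2.4
G1 X22.0 Y6.5
G1 X24.1 Y13.0
; layer 2
G0 Z3.7
G0 X22.3 Y13.0
G1 X20.5 Y18.4
G1 X15.9 Y21.9
G1 X10.1 Y21.9
G1 X5.5 Y18.4
G1 X3.7 Y13.0
G1 X5.5 Y7.6
G1 X10.1 Y4.1
G1 X15.9 Y4.1
G1 X20.5 Y7.6
G1 X22.3 Y13.0
; layer 3
G0 Z5.6
G0 X20.4 Y13.0
G1 X19.0 Y17.3
G1 X15.3 Y20.1
G1 X10.7 Y20.1
G1 X7.0 Y17.3
G1 X5.6 Y13.0
G1 X7.0 Y8.7
G1 X10.7 Y5.9
G1 X15.3 Y5.9
G1 X19.0 Y8.7
G1 X20.4 Y13.0
; layer 4
G0 Z7.4
G0 X18.6 Y13.0
G1 X17.5 Y16.3
G1 X14.7 Y18.3
G1 X11.3 Y18.3
G1 X8.5 Y16.3
G1 X7.4 Y13.0
G1 X8.5 Y9.7
G1 X11.3 Y7.7
G1 X14.7 Y7.7
G1 X17.5 Y9.7
G1 X18.6 Y13.0
; layer 5
G0 Z9.3
G0 X16.7 Y13.0
G1 X16.0 Y15.2
G1 X14.1 Y16.5
G1 X11.9 Y16.5
G1 X10.0 Y15.2
G1 X9.3 Y13.0
G1 X10.0 Y10.8
G1 X11.9 Y9.5
G1 X14.1 Y9.5
G1 X16.0 Y10.8
G1 X16.7 Y13.0
; layer 6
G0 Z11.1
G0 X14.9 Y13.0
G1 X14.5 Y14.1
G1 X13.6 Y14.8
G1 X12.4 Y14.8
G1 X11.5 Y14.1
G1 X11.1 Y13.0
G1 X11.5 Y11.9
G1 X12.4 Y11.2
G1 X13.6 Y11.2
G1 X14.5 Y11.9
G1 X14.9 Y13.0
M2 ; end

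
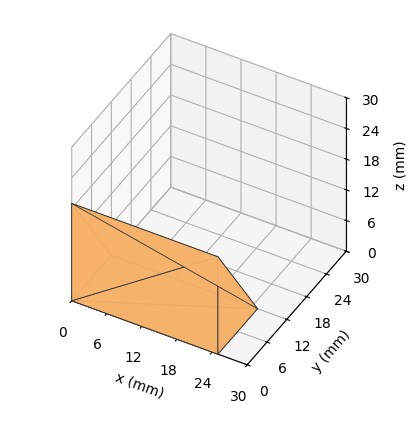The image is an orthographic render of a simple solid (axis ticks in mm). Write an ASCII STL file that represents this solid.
Reading the render: the shape is a wedge (ramp): 25 × 12 mm base, rising to 19 mm along the y=0 edge and sloping linearly to z=0 at y=12 (dimensions read to the nearest mm from the axis ticks). For the STL, each face is triangulated and given an outward normal.

solid part
  facet normal 0.0000 0.0000 -1.0000
    outer loop
      vertex 25.0 12.0 0.0
      vertex 25.0 0.0 0.0
      vertex 0.0 0.0 0.0
    endloop
  endfacet
  facet normal 0.0000 0.0000 -1.0000
    outer loop
      vertex 0.0 12.0 0.0
      vertex 25.0 12.0 0.0
      vertex 0.0 0.0 0.0
    endloop
  endfacet
  facet normal 0.0000 -1.0000 0.0000
    outer loop
      vertex 0.0 0.0 0.0
      vertex 25.0 0.0 0.0
      vertex 25.0 0.0 19.0
    endloop
  endfacet
  facet normal 0.0000 -1.0000 0.0000
    outer loop
      vertex 0.0 0.0 0.0
      vertex 25.0 0.0 19.0
      vertex 0.0 0.0 19.0
    endloop
  endfacet
  facet normal 0.0000 0.8455 0.5340
    outer loop
      vertex 0.0 0.0 19.0
      vertex 25.0 0.0 19.0
      vertex 25.0 12.0 0.0
    endloop
  endfacet
  facet normal 0.0000 0.8455 0.5340
    outer loop
      vertex 0.0 0.0 19.0
      vertex 25.0 12.0 0.0
      vertex 0.0 12.0 0.0
    endloop
  endfacet
  facet normal -1.0000 0.0000 0.0000
    outer loop
      vertex 0.0 0.0 19.0
      vertex 0.0 12.0 0.0
      vertex 0.0 0.0 0.0
    endloop
  endfacet
  facet normal 1.0000 0.0000 0.0000
    outer loop
      vertex 25.0 0.0 0.0
      vertex 25.0 12.0 0.0
      vertex 25.0 0.0 19.0
    endloop
  endfacet
endsolid part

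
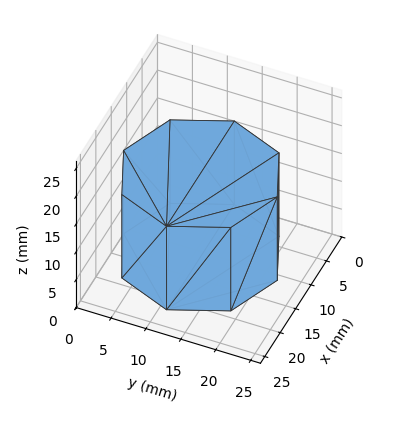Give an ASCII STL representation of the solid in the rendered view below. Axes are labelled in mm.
Reading the render: the shape is a regular 8-sided prism (a cylinder approximated with 8 flat sides), circumscribed radius ≈ 11 mm, height ≈ 15 mm (dimensions read to the nearest mm from the axis ticks). For the STL, each face is triangulated and given an outward normal.

solid part
  facet normal 0.0000 0.0000 -1.0000
    outer loop
      vertex 11.0 22.0 0.0
      vertex 18.8 18.8 0.0
      vertex 22.0 11.0 0.0
    endloop
  endfacet
  facet normal 0.0000 0.0000 -1.0000
    outer loop
      vertex 3.2 18.8 0.0
      vertex 11.0 22.0 0.0
      vertex 22.0 11.0 0.0
    endloop
  endfacet
  facet normal 0.0000 0.0000 -1.0000
    outer loop
      vertex 0.0 11.0 0.0
      vertex 3.2 18.8 0.0
      vertex 22.0 11.0 0.0
    endloop
  endfacet
  facet normal 0.0000 0.0000 -1.0000
    outer loop
      vertex 3.2 3.2 0.0
      vertex 0.0 11.0 0.0
      vertex 22.0 11.0 0.0
    endloop
  endfacet
  facet normal 0.0000 0.0000 -1.0000
    outer loop
      vertex 11.0 0.0 0.0
      vertex 3.2 3.2 0.0
      vertex 22.0 11.0 0.0
    endloop
  endfacet
  facet normal 0.0000 0.0000 -1.0000
    outer loop
      vertex 18.8 3.2 0.0
      vertex 11.0 0.0 0.0
      vertex 22.0 11.0 0.0
    endloop
  endfacet
  facet normal 0.0000 0.0000 1.0000
    outer loop
      vertex 22.0 11.0 15.0
      vertex 18.8 18.8 15.0
      vertex 11.0 22.0 15.0
    endloop
  endfacet
  facet normal 0.0000 0.0000 1.0000
    outer loop
      vertex 22.0 11.0 15.0
      vertex 11.0 22.0 15.0
      vertex 3.2 18.8 15.0
    endloop
  endfacet
  facet normal 0.0000 0.0000 1.0000
    outer loop
      vertex 22.0 11.0 15.0
      vertex 3.2 18.8 15.0
      vertex 0.0 11.0 15.0
    endloop
  endfacet
  facet normal 0.0000 0.0000 1.0000
    outer loop
      vertex 22.0 11.0 15.0
      vertex 0.0 11.0 15.0
      vertex 3.2 3.2 15.0
    endloop
  endfacet
  facet normal 0.0000 0.0000 1.0000
    outer loop
      vertex 22.0 11.0 15.0
      vertex 3.2 3.2 15.0
      vertex 11.0 0.0 15.0
    endloop
  endfacet
  facet normal 0.0000 0.0000 1.0000
    outer loop
      vertex 22.0 11.0 15.0
      vertex 11.0 0.0 15.0
      vertex 18.8 3.2 15.0
    endloop
  endfacet
  facet normal 0.9252 0.3796 0.0000
    outer loop
      vertex 22.0 11.0 0.0
      vertex 18.8 18.8 0.0
      vertex 18.8 18.8 15.0
    endloop
  endfacet
  facet normal 0.9252 0.3796 0.0000
    outer loop
      vertex 22.0 11.0 0.0
      vertex 18.8 18.8 15.0
      vertex 22.0 11.0 15.0
    endloop
  endfacet
  facet normal 0.3796 0.9252 0.0000
    outer loop
      vertex 18.8 18.8 0.0
      vertex 11.0 22.0 0.0
      vertex 11.0 22.0 15.0
    endloop
  endfacet
  facet normal 0.3796 0.9252 0.0000
    outer loop
      vertex 18.8 18.8 0.0
      vertex 11.0 22.0 15.0
      vertex 18.8 18.8 15.0
    endloop
  endfacet
  facet normal -0.3796 0.9252 0.0000
    outer loop
      vertex 11.0 22.0 0.0
      vertex 3.2 18.8 0.0
      vertex 3.2 18.8 15.0
    endloop
  endfacet
  facet normal -0.3796 0.9252 0.0000
    outer loop
      vertex 11.0 22.0 0.0
      vertex 3.2 18.8 15.0
      vertex 11.0 22.0 15.0
    endloop
  endfacet
  facet normal -0.9252 0.3796 0.0000
    outer loop
      vertex 3.2 18.8 0.0
      vertex 0.0 11.0 0.0
      vertex 0.0 11.0 15.0
    endloop
  endfacet
  facet normal -0.9252 0.3796 0.0000
    outer loop
      vertex 3.2 18.8 0.0
      vertex 0.0 11.0 15.0
      vertex 3.2 18.8 15.0
    endloop
  endfacet
  facet normal -0.9252 -0.3796 0.0000
    outer loop
      vertex 0.0 11.0 0.0
      vertex 3.2 3.2 0.0
      vertex 3.2 3.2 15.0
    endloop
  endfacet
  facet normal -0.9252 -0.3796 0.0000
    outer loop
      vertex 0.0 11.0 0.0
      vertex 3.2 3.2 15.0
      vertex 0.0 11.0 15.0
    endloop
  endfacet
  facet normal -0.3796 -0.9252 0.0000
    outer loop
      vertex 3.2 3.2 0.0
      vertex 11.0 0.0 0.0
      vertex 11.0 0.0 15.0
    endloop
  endfacet
  facet normal -0.3796 -0.9252 0.0000
    outer loop
      vertex 3.2 3.2 0.0
      vertex 11.0 0.0 15.0
      vertex 3.2 3.2 15.0
    endloop
  endfacet
  facet normal 0.3796 -0.9252 0.0000
    outer loop
      vertex 11.0 0.0 0.0
      vertex 18.8 3.2 0.0
      vertex 18.8 3.2 15.0
    endloop
  endfacet
  facet normal 0.3796 -0.9252 0.0000
    outer loop
      vertex 11.0 0.0 0.0
      vertex 18.8 3.2 15.0
      vertex 11.0 0.0 15.0
    endloop
  endfacet
  facet normal 0.9252 -0.3796 0.0000
    outer loop
      vertex 18.8 3.2 0.0
      vertex 22.0 11.0 0.0
      vertex 22.0 11.0 15.0
    endloop
  endfacet
  facet normal 0.9252 -0.3796 0.0000
    outer loop
      vertex 18.8 3.2 0.0
      vertex 22.0 11.0 15.0
      vertex 18.8 3.2 15.0
    endloop
  endfacet
endsolid part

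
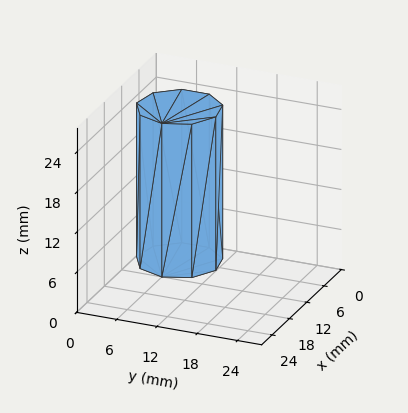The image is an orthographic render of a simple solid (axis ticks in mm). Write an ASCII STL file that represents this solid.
Reading the render: the shape is a regular 9-sided prism (a cylinder approximated with 9 flat sides), circumscribed radius ≈ 6 mm, height ≈ 23 mm (dimensions read to the nearest mm from the axis ticks). For the STL, each face is triangulated and given an outward normal.

solid part
  facet normal 0.0000 0.0000 -1.0000
    outer loop
      vertex 7.042 11.909 0.000
      vertex 10.596 9.857 0.000
      vertex 12.000 6.000 0.000
    endloop
  endfacet
  facet normal 0.0000 0.0000 -1.0000
    outer loop
      vertex 3.000 11.196 0.000
      vertex 7.042 11.909 0.000
      vertex 12.000 6.000 0.000
    endloop
  endfacet
  facet normal 0.0000 0.0000 -1.0000
    outer loop
      vertex 0.362 8.052 0.000
      vertex 3.000 11.196 0.000
      vertex 12.000 6.000 0.000
    endloop
  endfacet
  facet normal 0.0000 0.0000 -1.0000
    outer loop
      vertex 0.362 3.948 0.000
      vertex 0.362 8.052 0.000
      vertex 12.000 6.000 0.000
    endloop
  endfacet
  facet normal 0.0000 0.0000 -1.0000
    outer loop
      vertex 3.000 0.804 0.000
      vertex 0.362 3.948 0.000
      vertex 12.000 6.000 0.000
    endloop
  endfacet
  facet normal 0.0000 0.0000 -1.0000
    outer loop
      vertex 7.042 0.091 0.000
      vertex 3.000 0.804 0.000
      vertex 12.000 6.000 0.000
    endloop
  endfacet
  facet normal 0.0000 0.0000 -1.0000
    outer loop
      vertex 10.596 2.143 0.000
      vertex 7.042 0.091 0.000
      vertex 12.000 6.000 0.000
    endloop
  endfacet
  facet normal 0.0000 0.0000 1.0000
    outer loop
      vertex 12.000 6.000 23.000
      vertex 10.596 9.857 23.000
      vertex 7.042 11.909 23.000
    endloop
  endfacet
  facet normal 0.0000 0.0000 1.0000
    outer loop
      vertex 12.000 6.000 23.000
      vertex 7.042 11.909 23.000
      vertex 3.000 11.196 23.000
    endloop
  endfacet
  facet normal 0.0000 0.0000 1.0000
    outer loop
      vertex 12.000 6.000 23.000
      vertex 3.000 11.196 23.000
      vertex 0.362 8.052 23.000
    endloop
  endfacet
  facet normal 0.0000 0.0000 1.0000
    outer loop
      vertex 12.000 6.000 23.000
      vertex 0.362 8.052 23.000
      vertex 0.362 3.948 23.000
    endloop
  endfacet
  facet normal 0.0000 0.0000 1.0000
    outer loop
      vertex 12.000 6.000 23.000
      vertex 0.362 3.948 23.000
      vertex 3.000 0.804 23.000
    endloop
  endfacet
  facet normal 0.0000 0.0000 1.0000
    outer loop
      vertex 12.000 6.000 23.000
      vertex 3.000 0.804 23.000
      vertex 7.042 0.091 23.000
    endloop
  endfacet
  facet normal 0.0000 0.0000 1.0000
    outer loop
      vertex 12.000 6.000 23.000
      vertex 7.042 0.091 23.000
      vertex 10.596 2.143 23.000
    endloop
  endfacet
  facet normal 0.9397 0.3421 0.0000
    outer loop
      vertex 12.000 6.000 0.000
      vertex 10.596 9.857 0.000
      vertex 10.596 9.857 23.000
    endloop
  endfacet
  facet normal 0.9397 0.3421 0.0000
    outer loop
      vertex 12.000 6.000 0.000
      vertex 10.596 9.857 23.000
      vertex 12.000 6.000 23.000
    endloop
  endfacet
  facet normal 0.5000 0.8660 0.0000
    outer loop
      vertex 10.596 9.857 0.000
      vertex 7.042 11.909 0.000
      vertex 7.042 11.909 23.000
    endloop
  endfacet
  facet normal 0.5000 0.8660 0.0000
    outer loop
      vertex 10.596 9.857 0.000
      vertex 7.042 11.909 23.000
      vertex 10.596 9.857 23.000
    endloop
  endfacet
  facet normal -0.1737 0.9848 0.0000
    outer loop
      vertex 7.042 11.909 0.000
      vertex 3.000 11.196 0.000
      vertex 3.000 11.196 23.000
    endloop
  endfacet
  facet normal -0.1737 0.9848 0.0000
    outer loop
      vertex 7.042 11.909 0.000
      vertex 3.000 11.196 23.000
      vertex 7.042 11.909 23.000
    endloop
  endfacet
  facet normal -0.7661 0.6428 0.0000
    outer loop
      vertex 3.000 11.196 0.000
      vertex 0.362 8.052 0.000
      vertex 0.362 8.052 23.000
    endloop
  endfacet
  facet normal -0.7661 0.6428 0.0000
    outer loop
      vertex 3.000 11.196 0.000
      vertex 0.362 8.052 23.000
      vertex 3.000 11.196 23.000
    endloop
  endfacet
  facet normal -1.0000 0.0000 0.0000
    outer loop
      vertex 0.362 8.052 0.000
      vertex 0.362 3.948 0.000
      vertex 0.362 3.948 23.000
    endloop
  endfacet
  facet normal -1.0000 0.0000 0.0000
    outer loop
      vertex 0.362 8.052 0.000
      vertex 0.362 3.948 23.000
      vertex 0.362 8.052 23.000
    endloop
  endfacet
  facet normal -0.7661 -0.6428 0.0000
    outer loop
      vertex 0.362 3.948 0.000
      vertex 3.000 0.804 0.000
      vertex 3.000 0.804 23.000
    endloop
  endfacet
  facet normal -0.7661 -0.6428 0.0000
    outer loop
      vertex 0.362 3.948 0.000
      vertex 3.000 0.804 23.000
      vertex 0.362 3.948 23.000
    endloop
  endfacet
  facet normal -0.1737 -0.9848 0.0000
    outer loop
      vertex 3.000 0.804 0.000
      vertex 7.042 0.091 0.000
      vertex 7.042 0.091 23.000
    endloop
  endfacet
  facet normal -0.1737 -0.9848 0.0000
    outer loop
      vertex 3.000 0.804 0.000
      vertex 7.042 0.091 23.000
      vertex 3.000 0.804 23.000
    endloop
  endfacet
  facet normal 0.5000 -0.8660 0.0000
    outer loop
      vertex 7.042 0.091 0.000
      vertex 10.596 2.143 0.000
      vertex 10.596 2.143 23.000
    endloop
  endfacet
  facet normal 0.5000 -0.8660 0.0000
    outer loop
      vertex 7.042 0.091 0.000
      vertex 10.596 2.143 23.000
      vertex 7.042 0.091 23.000
    endloop
  endfacet
  facet normal 0.9397 -0.3421 0.0000
    outer loop
      vertex 10.596 2.143 0.000
      vertex 12.000 6.000 0.000
      vertex 12.000 6.000 23.000
    endloop
  endfacet
  facet normal 0.9397 -0.3421 0.0000
    outer loop
      vertex 10.596 2.143 0.000
      vertex 12.000 6.000 23.000
      vertex 10.596 2.143 23.000
    endloop
  endfacet
endsolid part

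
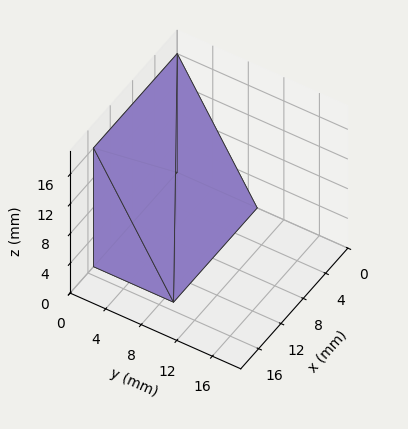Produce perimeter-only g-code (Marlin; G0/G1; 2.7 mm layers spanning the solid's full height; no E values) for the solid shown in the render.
Reading the render: the shape is a wedge (ramp): 15 × 9 mm base, rising to 16 mm along the y=0 edge and sloping linearly to z=0 at y=9 (dimensions read to the nearest mm from the axis ticks). For the g-code, the solid's height is divided into equal slices at the stated Δz and each level perimeter traced with G1 moves after a G0 lift.

; perimeter-only toolpath
G21 ; units = mm
G90 ; absolute positioning
G28 ; home
; layer 1
G0 Z2.7
G0 X0.0 Y0.0
G1 X15.0 Y0.0
G1 X15.0 Y7.5
G1 X0.0 Y7.5
G1 X0.0 Y0.0
; layer 2
G0 Z5.3
G0 X0.0 Y0.0
G1 X15.0 Y0.0
G1 X15.0 Y6.0
G1 X0.0 Y6.0
G1 X0.0 Y0.0
; layer 3
G0 Z8.0
G0 X0.0 Y0.0
G1 X15.0 Y0.0
G1 X15.0 Y4.5
G1 X0.0 Y4.5
G1 X0.0 Y0.0
; layer 4
G0 Z10.7
G0 X0.0 Y0.0
G1 X15.0 Y0.0
G1 X15.0 Y3.0
G1 X0.0 Y3.0
G1 X0.0 Y0.0
; layer 5
G0 Z13.3
G0 X0.0 Y0.0
G1 X15.0 Y0.0
G1 X15.0 Y1.5
G1 X0.0 Y1.5
G1 X0.0 Y0.0
M2 ; end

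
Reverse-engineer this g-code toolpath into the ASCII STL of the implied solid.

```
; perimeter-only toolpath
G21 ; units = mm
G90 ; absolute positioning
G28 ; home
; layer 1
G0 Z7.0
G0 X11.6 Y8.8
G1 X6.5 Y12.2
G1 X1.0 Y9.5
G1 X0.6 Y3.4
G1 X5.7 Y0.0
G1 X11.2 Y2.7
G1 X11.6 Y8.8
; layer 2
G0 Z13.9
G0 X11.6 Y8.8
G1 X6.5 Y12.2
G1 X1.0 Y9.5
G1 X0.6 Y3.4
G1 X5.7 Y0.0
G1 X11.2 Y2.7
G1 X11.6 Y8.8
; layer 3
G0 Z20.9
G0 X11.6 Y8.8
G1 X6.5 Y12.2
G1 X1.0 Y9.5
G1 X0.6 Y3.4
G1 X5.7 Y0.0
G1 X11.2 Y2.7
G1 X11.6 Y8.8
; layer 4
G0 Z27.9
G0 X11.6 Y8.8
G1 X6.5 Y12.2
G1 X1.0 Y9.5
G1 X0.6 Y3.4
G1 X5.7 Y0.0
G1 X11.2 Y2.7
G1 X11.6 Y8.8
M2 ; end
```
solid part
  facet normal 0.0000 0.0000 -1.0000
    outer loop
      vertex 1.0 9.5 0.0
      vertex 6.5 12.2 0.0
      vertex 11.6 8.8 0.0
    endloop
  endfacet
  facet normal 0.0000 0.0000 -1.0000
    outer loop
      vertex 0.6 3.4 0.0
      vertex 1.0 9.5 0.0
      vertex 11.6 8.8 0.0
    endloop
  endfacet
  facet normal 0.0000 0.0000 -1.0000
    outer loop
      vertex 5.7 0.0 0.0
      vertex 0.6 3.4 0.0
      vertex 11.6 8.8 0.0
    endloop
  endfacet
  facet normal 0.0000 0.0000 -1.0000
    outer loop
      vertex 11.2 2.7 0.0
      vertex 5.7 0.0 0.0
      vertex 11.6 8.8 0.0
    endloop
  endfacet
  facet normal 0.0000 0.0000 1.0000
    outer loop
      vertex 11.6 8.8 27.9
      vertex 6.5 12.2 27.9
      vertex 1.0 9.5 27.9
    endloop
  endfacet
  facet normal 0.0000 0.0000 1.0000
    outer loop
      vertex 11.6 8.8 27.9
      vertex 1.0 9.5 27.9
      vertex 0.6 3.4 27.9
    endloop
  endfacet
  facet normal 0.0000 0.0000 1.0000
    outer loop
      vertex 11.6 8.8 27.9
      vertex 0.6 3.4 27.9
      vertex 5.7 0.0 27.9
    endloop
  endfacet
  facet normal 0.0000 0.0000 1.0000
    outer loop
      vertex 11.6 8.8 27.9
      vertex 5.7 0.0 27.9
      vertex 11.2 2.7 27.9
    endloop
  endfacet
  facet normal 0.5547 0.8321 0.0000
    outer loop
      vertex 11.6 8.8 0.0
      vertex 6.5 12.2 0.0
      vertex 6.5 12.2 27.9
    endloop
  endfacet
  facet normal 0.5547 0.8321 0.0000
    outer loop
      vertex 11.6 8.8 0.0
      vertex 6.5 12.2 27.9
      vertex 11.6 8.8 27.9
    endloop
  endfacet
  facet normal -0.4407 0.8977 0.0000
    outer loop
      vertex 6.5 12.2 0.0
      vertex 1.0 9.5 0.0
      vertex 1.0 9.5 27.9
    endloop
  endfacet
  facet normal -0.4407 0.8977 0.0000
    outer loop
      vertex 6.5 12.2 0.0
      vertex 1.0 9.5 27.9
      vertex 6.5 12.2 27.9
    endloop
  endfacet
  facet normal -0.9979 0.0654 0.0000
    outer loop
      vertex 1.0 9.5 0.0
      vertex 0.6 3.4 0.0
      vertex 0.6 3.4 27.9
    endloop
  endfacet
  facet normal -0.9979 0.0654 0.0000
    outer loop
      vertex 1.0 9.5 0.0
      vertex 0.6 3.4 27.9
      vertex 1.0 9.5 27.9
    endloop
  endfacet
  facet normal -0.5547 -0.8321 0.0000
    outer loop
      vertex 0.6 3.4 0.0
      vertex 5.7 0.0 0.0
      vertex 5.7 0.0 27.9
    endloop
  endfacet
  facet normal -0.5547 -0.8321 0.0000
    outer loop
      vertex 0.6 3.4 0.0
      vertex 5.7 0.0 27.9
      vertex 0.6 3.4 27.9
    endloop
  endfacet
  facet normal 0.4407 -0.8977 0.0000
    outer loop
      vertex 5.7 0.0 0.0
      vertex 11.2 2.7 0.0
      vertex 11.2 2.7 27.9
    endloop
  endfacet
  facet normal 0.4407 -0.8977 0.0000
    outer loop
      vertex 5.7 0.0 0.0
      vertex 11.2 2.7 27.9
      vertex 5.7 0.0 27.9
    endloop
  endfacet
  facet normal 0.9979 -0.0654 0.0000
    outer loop
      vertex 11.2 2.7 0.0
      vertex 11.6 8.8 0.0
      vertex 11.6 8.8 27.9
    endloop
  endfacet
  facet normal 0.9979 -0.0654 0.0000
    outer loop
      vertex 11.2 2.7 0.0
      vertex 11.6 8.8 27.9
      vertex 11.2 2.7 27.9
    endloop
  endfacet
endsolid part

The G0 Z moves step by Δz≈7.0 mm. Every layer's G1 loop is the same polygon, so the solid is a straight extrusion of it from z=0 to z≈27.9. Closing with flat bottom and top caps and triangulating gives 20 facets — a regular 6-sided prism (a cylinder approximated with 6 flat sides), circumscribed radius ≈ 6.1 mm, height ≈ 27.9 mm.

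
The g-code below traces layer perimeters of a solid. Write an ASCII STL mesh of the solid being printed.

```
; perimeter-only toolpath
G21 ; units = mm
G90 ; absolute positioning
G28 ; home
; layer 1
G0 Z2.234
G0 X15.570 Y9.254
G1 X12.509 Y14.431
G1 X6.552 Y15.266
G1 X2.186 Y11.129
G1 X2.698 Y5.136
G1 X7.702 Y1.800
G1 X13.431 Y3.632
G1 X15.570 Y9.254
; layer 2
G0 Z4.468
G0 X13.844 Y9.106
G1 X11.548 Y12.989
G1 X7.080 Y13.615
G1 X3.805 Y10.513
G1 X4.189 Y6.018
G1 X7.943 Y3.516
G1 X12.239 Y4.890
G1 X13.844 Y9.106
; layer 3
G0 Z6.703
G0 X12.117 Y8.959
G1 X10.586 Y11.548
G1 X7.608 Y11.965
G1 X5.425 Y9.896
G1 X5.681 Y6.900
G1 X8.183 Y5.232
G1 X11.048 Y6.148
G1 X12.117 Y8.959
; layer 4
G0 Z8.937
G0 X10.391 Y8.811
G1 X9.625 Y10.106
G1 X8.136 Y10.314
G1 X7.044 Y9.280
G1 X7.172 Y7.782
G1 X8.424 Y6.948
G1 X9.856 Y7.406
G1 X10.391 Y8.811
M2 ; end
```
solid part
  facet normal 0.0000 0.0000 -1.0000
    outer loop
      vertex 6.024 16.916 0.000
      vertex 13.470 15.873 0.000
      vertex 17.297 9.401 0.000
    endloop
  endfacet
  facet normal 0.0000 0.0000 -1.0000
    outer loop
      vertex 0.566 11.745 0.000
      vertex 6.024 16.916 0.000
      vertex 17.297 9.401 0.000
    endloop
  endfacet
  facet normal 0.0000 0.0000 -1.0000
    outer loop
      vertex 1.206 4.254 0.000
      vertex 0.566 11.745 0.000
      vertex 17.297 9.401 0.000
    endloop
  endfacet
  facet normal 0.0000 0.0000 -1.0000
    outer loop
      vertex 7.462 0.084 0.000
      vertex 1.206 4.254 0.000
      vertex 17.297 9.401 0.000
    endloop
  endfacet
  facet normal 0.0000 0.0000 -1.0000
    outer loop
      vertex 14.623 2.374 0.000
      vertex 7.462 0.084 0.000
      vertex 17.297 9.401 0.000
    endloop
  endfacet
  facet normal 0.7056 0.4172 0.5728
    outer loop
      vertex 17.297 9.401 0.000
      vertex 13.470 15.873 0.000
      vertex 8.664 8.664 11.171
    endloop
  endfacet
  facet normal 0.1137 0.8118 0.5728
    outer loop
      vertex 13.470 15.873 0.000
      vertex 6.024 16.916 0.000
      vertex 8.664 8.664 11.171
    endloop
  endfacet
  facet normal -0.5638 0.5950 0.5728
    outer loop
      vertex 6.024 16.916 0.000
      vertex 0.566 11.745 0.000
      vertex 8.664 8.664 11.171
    endloop
  endfacet
  facet normal -0.8167 -0.0698 0.5728
    outer loop
      vertex 0.566 11.745 0.000
      vertex 1.206 4.254 0.000
      vertex 8.664 8.664 11.171
    endloop
  endfacet
  facet normal -0.4546 -0.6821 0.5728
    outer loop
      vertex 1.206 4.254 0.000
      vertex 7.462 0.084 0.000
      vertex 8.664 8.664 11.171
    endloop
  endfacet
  facet normal 0.2497 -0.7807 0.5728
    outer loop
      vertex 7.462 0.084 0.000
      vertex 14.623 2.374 0.000
      vertex 8.664 8.664 11.171
    endloop
  endfacet
  facet normal 0.7661 -0.2915 0.5728
    outer loop
      vertex 14.623 2.374 0.000
      vertex 17.297 9.401 0.000
      vertex 8.664 8.664 11.171
    endloop
  endfacet
endsolid part

The G0 Z moves step by Δz≈2.234 mm. The G1 loops shrink linearly with z, so the solid tapers from its base footprint up to z≈11.2. Closing with a flat bottom cap and the tapered top and triangulating gives 12 facets — a regular 7-sided pyramid, base circumscribed radius ≈ 8.66 mm, apex at z ≈ 11.2 mm.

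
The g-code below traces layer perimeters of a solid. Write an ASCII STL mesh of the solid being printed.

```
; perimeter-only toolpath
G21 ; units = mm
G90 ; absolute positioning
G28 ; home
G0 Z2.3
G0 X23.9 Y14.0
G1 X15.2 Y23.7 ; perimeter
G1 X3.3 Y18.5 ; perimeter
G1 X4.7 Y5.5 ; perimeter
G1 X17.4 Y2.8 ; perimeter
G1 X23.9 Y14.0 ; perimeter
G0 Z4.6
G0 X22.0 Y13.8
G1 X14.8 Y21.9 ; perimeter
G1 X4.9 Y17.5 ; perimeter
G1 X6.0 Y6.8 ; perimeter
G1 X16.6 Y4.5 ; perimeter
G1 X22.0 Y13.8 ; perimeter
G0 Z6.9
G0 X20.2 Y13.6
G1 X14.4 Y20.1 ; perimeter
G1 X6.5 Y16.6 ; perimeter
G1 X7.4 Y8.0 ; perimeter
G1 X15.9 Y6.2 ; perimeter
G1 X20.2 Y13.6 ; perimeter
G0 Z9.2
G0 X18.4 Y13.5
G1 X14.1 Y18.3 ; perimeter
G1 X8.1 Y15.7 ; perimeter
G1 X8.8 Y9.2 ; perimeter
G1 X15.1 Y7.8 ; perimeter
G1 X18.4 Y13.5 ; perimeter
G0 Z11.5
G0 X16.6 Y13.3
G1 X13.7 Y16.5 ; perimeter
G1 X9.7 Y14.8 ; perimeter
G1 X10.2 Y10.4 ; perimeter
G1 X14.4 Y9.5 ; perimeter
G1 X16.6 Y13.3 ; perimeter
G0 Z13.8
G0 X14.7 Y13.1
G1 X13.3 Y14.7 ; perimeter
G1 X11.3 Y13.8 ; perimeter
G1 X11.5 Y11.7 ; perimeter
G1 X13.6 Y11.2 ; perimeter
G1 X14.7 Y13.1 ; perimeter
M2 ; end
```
solid part
  facet normal 0.0000 0.0000 -1.0000
    outer loop
      vertex 1.7 19.4 0.0
      vertex 15.6 25.5 0.0
      vertex 25.7 14.2 0.0
    endloop
  endfacet
  facet normal 0.0000 0.0000 -1.0000
    outer loop
      vertex 3.3 4.3 0.0
      vertex 1.7 19.4 0.0
      vertex 25.7 14.2 0.0
    endloop
  endfacet
  facet normal 0.0000 0.0000 -1.0000
    outer loop
      vertex 18.1 1.1 0.0
      vertex 3.3 4.3 0.0
      vertex 25.7 14.2 0.0
    endloop
  endfacet
  facet normal 0.6261 0.5596 0.5430
    outer loop
      vertex 25.7 14.2 0.0
      vertex 15.6 25.5 0.0
      vertex 12.9 12.9 16.1
    endloop
  endfacet
  facet normal -0.3370 0.7680 0.5445
    outer loop
      vertex 15.6 25.5 0.0
      vertex 1.7 19.4 0.0
      vertex 12.9 12.9 16.1
    endloop
  endfacet
  facet normal -0.8341 -0.0884 0.5445
    outer loop
      vertex 1.7 19.4 0.0
      vertex 3.3 4.3 0.0
      vertex 12.9 12.9 16.1
    endloop
  endfacet
  facet normal -0.1773 -0.8202 0.5439
    outer loop
      vertex 3.3 4.3 0.0
      vertex 18.1 1.1 0.0
      vertex 12.9 12.9 16.1
    endloop
  endfacet
  facet normal 0.7262 -0.4213 0.5433
    outer loop
      vertex 18.1 1.1 0.0
      vertex 25.7 14.2 0.0
      vertex 12.9 12.9 16.1
    endloop
  endfacet
endsolid part

The G0 Z moves step by Δz≈2.3 mm. The G1 loops shrink linearly with z, so the solid tapers from its base footprint up to z≈16.1. Closing with a flat bottom cap and the tapered top and triangulating gives 8 facets — a regular 5-sided pyramid, base circumscribed radius ≈ 12.9 mm, apex at z ≈ 16.1 mm.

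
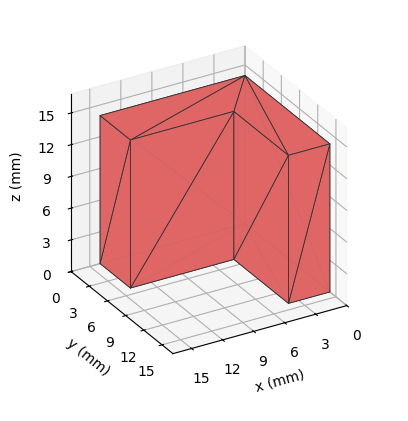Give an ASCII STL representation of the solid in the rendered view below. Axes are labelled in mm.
Reading the render: the shape is an L-shaped prism: outer 14 × 14 mm, arm thicknesses ≈ 5 mm (horizontal) and 4 mm (vertical), extruded 14 mm in z (dimensions read to the nearest mm from the axis ticks). For the STL, each face is triangulated and given an outward normal.

solid part
  facet normal 0.0000 0.0000 -1.0000
    outer loop
      vertex 14.0 5.0 0.0
      vertex 14.0 0.0 0.0
      vertex 0.0 0.0 0.0
    endloop
  endfacet
  facet normal 0.0000 0.0000 -1.0000
    outer loop
      vertex 4.0 5.0 0.0
      vertex 14.0 5.0 0.0
      vertex 0.0 0.0 0.0
    endloop
  endfacet
  facet normal 0.0000 0.0000 -1.0000
    outer loop
      vertex 4.0 14.0 0.0
      vertex 4.0 5.0 0.0
      vertex 0.0 0.0 0.0
    endloop
  endfacet
  facet normal 0.0000 0.0000 -1.0000
    outer loop
      vertex 0.0 14.0 0.0
      vertex 4.0 14.0 0.0
      vertex 0.0 0.0 0.0
    endloop
  endfacet
  facet normal 0.0000 0.0000 1.0000
    outer loop
      vertex 0.0 0.0 14.0
      vertex 14.0 0.0 14.0
      vertex 14.0 5.0 14.0
    endloop
  endfacet
  facet normal 0.0000 0.0000 1.0000
    outer loop
      vertex 0.0 0.0 14.0
      vertex 14.0 5.0 14.0
      vertex 4.0 5.0 14.0
    endloop
  endfacet
  facet normal 0.0000 0.0000 1.0000
    outer loop
      vertex 0.0 0.0 14.0
      vertex 4.0 5.0 14.0
      vertex 4.0 14.0 14.0
    endloop
  endfacet
  facet normal 0.0000 0.0000 1.0000
    outer loop
      vertex 0.0 0.0 14.0
      vertex 4.0 14.0 14.0
      vertex 0.0 14.0 14.0
    endloop
  endfacet
  facet normal 0.0000 -1.0000 0.0000
    outer loop
      vertex 0.0 0.0 0.0
      vertex 14.0 0.0 0.0
      vertex 14.0 0.0 14.0
    endloop
  endfacet
  facet normal 0.0000 -1.0000 0.0000
    outer loop
      vertex 0.0 0.0 0.0
      vertex 14.0 0.0 14.0
      vertex 0.0 0.0 14.0
    endloop
  endfacet
  facet normal 1.0000 0.0000 0.0000
    outer loop
      vertex 14.0 0.0 0.0
      vertex 14.0 5.0 0.0
      vertex 14.0 5.0 14.0
    endloop
  endfacet
  facet normal 1.0000 0.0000 0.0000
    outer loop
      vertex 14.0 0.0 0.0
      vertex 14.0 5.0 14.0
      vertex 14.0 0.0 14.0
    endloop
  endfacet
  facet normal 0.0000 1.0000 0.0000
    outer loop
      vertex 14.0 5.0 0.0
      vertex 4.0 5.0 0.0
      vertex 4.0 5.0 14.0
    endloop
  endfacet
  facet normal 0.0000 1.0000 0.0000
    outer loop
      vertex 14.0 5.0 0.0
      vertex 4.0 5.0 14.0
      vertex 14.0 5.0 14.0
    endloop
  endfacet
  facet normal 1.0000 0.0000 0.0000
    outer loop
      vertex 4.0 5.0 0.0
      vertex 4.0 14.0 0.0
      vertex 4.0 14.0 14.0
    endloop
  endfacet
  facet normal 1.0000 0.0000 0.0000
    outer loop
      vertex 4.0 5.0 0.0
      vertex 4.0 14.0 14.0
      vertex 4.0 5.0 14.0
    endloop
  endfacet
  facet normal 0.0000 1.0000 0.0000
    outer loop
      vertex 4.0 14.0 0.0
      vertex 0.0 14.0 0.0
      vertex 0.0 14.0 14.0
    endloop
  endfacet
  facet normal 0.0000 1.0000 0.0000
    outer loop
      vertex 4.0 14.0 0.0
      vertex 0.0 14.0 14.0
      vertex 4.0 14.0 14.0
    endloop
  endfacet
  facet normal -1.0000 0.0000 0.0000
    outer loop
      vertex 0.0 14.0 0.0
      vertex 0.0 0.0 0.0
      vertex 0.0 0.0 14.0
    endloop
  endfacet
  facet normal -1.0000 0.0000 0.0000
    outer loop
      vertex 0.0 14.0 0.0
      vertex 0.0 0.0 14.0
      vertex 0.0 14.0 14.0
    endloop
  endfacet
endsolid part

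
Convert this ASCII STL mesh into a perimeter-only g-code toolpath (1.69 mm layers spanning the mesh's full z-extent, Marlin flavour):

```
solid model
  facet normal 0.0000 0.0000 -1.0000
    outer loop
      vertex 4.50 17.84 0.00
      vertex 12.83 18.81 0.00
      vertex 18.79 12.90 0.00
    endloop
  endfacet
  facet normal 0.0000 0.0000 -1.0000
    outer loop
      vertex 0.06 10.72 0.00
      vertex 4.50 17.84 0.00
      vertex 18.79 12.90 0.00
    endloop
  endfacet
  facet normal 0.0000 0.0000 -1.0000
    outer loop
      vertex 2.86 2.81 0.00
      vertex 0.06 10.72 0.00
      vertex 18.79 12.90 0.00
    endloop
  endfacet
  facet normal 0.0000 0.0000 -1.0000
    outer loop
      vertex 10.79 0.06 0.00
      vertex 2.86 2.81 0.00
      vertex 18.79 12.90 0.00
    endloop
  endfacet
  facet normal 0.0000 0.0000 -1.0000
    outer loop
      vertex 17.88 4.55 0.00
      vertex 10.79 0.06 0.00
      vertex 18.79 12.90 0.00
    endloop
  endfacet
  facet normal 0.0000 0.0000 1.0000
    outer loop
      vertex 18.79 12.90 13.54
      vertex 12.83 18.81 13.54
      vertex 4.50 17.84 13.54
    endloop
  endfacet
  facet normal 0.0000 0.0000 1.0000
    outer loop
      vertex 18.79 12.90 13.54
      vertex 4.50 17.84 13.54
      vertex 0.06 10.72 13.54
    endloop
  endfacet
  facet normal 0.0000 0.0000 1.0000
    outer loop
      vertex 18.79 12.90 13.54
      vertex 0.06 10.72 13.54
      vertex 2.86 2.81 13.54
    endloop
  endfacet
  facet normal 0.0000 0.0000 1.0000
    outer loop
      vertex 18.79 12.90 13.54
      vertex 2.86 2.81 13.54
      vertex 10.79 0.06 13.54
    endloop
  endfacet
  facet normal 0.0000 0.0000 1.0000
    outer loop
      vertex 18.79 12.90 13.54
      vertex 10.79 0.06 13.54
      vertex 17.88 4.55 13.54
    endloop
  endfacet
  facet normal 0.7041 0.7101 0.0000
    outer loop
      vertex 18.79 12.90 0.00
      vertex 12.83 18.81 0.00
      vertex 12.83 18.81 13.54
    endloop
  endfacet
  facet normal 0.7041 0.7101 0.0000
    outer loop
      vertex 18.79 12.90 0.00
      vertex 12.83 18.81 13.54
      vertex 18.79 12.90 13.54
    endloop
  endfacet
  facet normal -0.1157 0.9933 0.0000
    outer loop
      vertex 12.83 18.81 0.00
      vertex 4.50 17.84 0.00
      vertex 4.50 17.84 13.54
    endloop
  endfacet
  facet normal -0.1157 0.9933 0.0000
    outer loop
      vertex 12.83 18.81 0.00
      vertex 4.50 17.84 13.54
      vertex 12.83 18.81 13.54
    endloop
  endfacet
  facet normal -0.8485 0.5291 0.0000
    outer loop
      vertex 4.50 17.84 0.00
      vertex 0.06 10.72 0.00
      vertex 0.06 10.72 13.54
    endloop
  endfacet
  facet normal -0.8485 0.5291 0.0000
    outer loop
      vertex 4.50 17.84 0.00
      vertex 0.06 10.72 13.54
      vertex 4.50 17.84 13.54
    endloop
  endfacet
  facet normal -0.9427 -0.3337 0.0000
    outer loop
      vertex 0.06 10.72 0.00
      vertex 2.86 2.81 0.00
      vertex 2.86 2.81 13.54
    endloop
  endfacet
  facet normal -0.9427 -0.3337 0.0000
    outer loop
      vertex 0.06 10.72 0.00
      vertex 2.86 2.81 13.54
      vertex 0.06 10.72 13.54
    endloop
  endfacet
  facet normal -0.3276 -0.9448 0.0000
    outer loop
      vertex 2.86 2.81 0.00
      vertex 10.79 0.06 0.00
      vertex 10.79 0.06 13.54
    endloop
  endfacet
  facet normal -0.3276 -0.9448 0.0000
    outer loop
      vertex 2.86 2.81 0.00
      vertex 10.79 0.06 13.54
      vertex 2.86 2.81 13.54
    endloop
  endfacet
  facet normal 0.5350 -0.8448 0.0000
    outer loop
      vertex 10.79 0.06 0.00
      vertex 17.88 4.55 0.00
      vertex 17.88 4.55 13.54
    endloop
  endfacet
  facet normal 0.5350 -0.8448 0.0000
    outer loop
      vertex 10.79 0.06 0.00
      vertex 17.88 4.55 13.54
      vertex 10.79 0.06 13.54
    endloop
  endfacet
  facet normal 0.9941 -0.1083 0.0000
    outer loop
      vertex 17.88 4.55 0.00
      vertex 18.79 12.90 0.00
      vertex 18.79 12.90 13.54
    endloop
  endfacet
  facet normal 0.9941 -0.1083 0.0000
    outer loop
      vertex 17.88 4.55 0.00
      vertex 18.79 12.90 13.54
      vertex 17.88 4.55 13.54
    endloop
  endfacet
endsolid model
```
; perimeter-only toolpath
G21 ; units = mm
G90 ; absolute positioning
G28 ; home
; layer 1
G0 Z1.69
G0 X18.79 Y12.90
G1 X12.83 Y18.81
G1 X4.50 Y17.84
G1 X0.06 Y10.72
G1 X2.86 Y2.81
G1 X10.79 Y0.06
G1 X17.88 Y4.55
G1 X18.79 Y12.90
; layer 2
G0 Z3.38
G0 X18.79 Y12.90
G1 X12.83 Y18.81
G1 X4.50 Y17.84
G1 X0.06 Y10.72
G1 X2.86 Y2.81
G1 X10.79 Y0.06
G1 X17.88 Y4.55
G1 X18.79 Y12.90
; layer 3
G0 Z5.08
G0 X18.79 Y12.90
G1 X12.83 Y18.81
G1 X4.50 Y17.84
G1 X0.06 Y10.72
G1 X2.86 Y2.81
G1 X10.79 Y0.06
G1 X17.88 Y4.55
G1 X18.79 Y12.90
; layer 4
G0 Z6.77
G0 X18.79 Y12.90
G1 X12.83 Y18.81
G1 X4.50 Y17.84
G1 X0.06 Y10.72
G1 X2.86 Y2.81
G1 X10.79 Y0.06
G1 X17.88 Y4.55
G1 X18.79 Y12.90
; layer 5
G0 Z8.46
G0 X18.79 Y12.90
G1 X12.83 Y18.81
G1 X4.50 Y17.84
G1 X0.06 Y10.72
G1 X2.86 Y2.81
G1 X10.79 Y0.06
G1 X17.88 Y4.55
G1 X18.79 Y12.90
; layer 6
G0 Z10.15
G0 X18.79 Y12.90
G1 X12.83 Y18.81
G1 X4.50 Y17.84
G1 X0.06 Y10.72
G1 X2.86 Y2.81
G1 X10.79 Y0.06
G1 X17.88 Y4.55
G1 X18.79 Y12.90
; layer 7
G0 Z11.85
G0 X18.79 Y12.90
G1 X12.83 Y18.81
G1 X4.50 Y17.84
G1 X0.06 Y10.72
G1 X2.86 Y2.81
G1 X10.79 Y0.06
G1 X17.88 Y4.55
G1 X18.79 Y12.90
; layer 8
G0 Z13.54
G0 X18.79 Y12.90
G1 X12.83 Y18.81
G1 X4.50 Y17.84
G1 X0.06 Y10.72
G1 X2.86 Y2.81
G1 X10.79 Y0.06
G1 X17.88 Y4.55
G1 X18.79 Y12.90
M2 ; end

The solid is a regular 7-sided prism (a cylinder approximated with 7 flat sides), circumscribed radius ≈ 9.67 mm, height ≈ 13.5 mm. Slicing at Δz = 1.69 mm — 8 equal slices spanning the solid's height, so layer i sits at z = i·h/8 — gives 8 non-empty perimeters. Each is a 7-segment closed polygon; G0 lifts to the layer z and rapids to the start vertex, then G1 traces the edges.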